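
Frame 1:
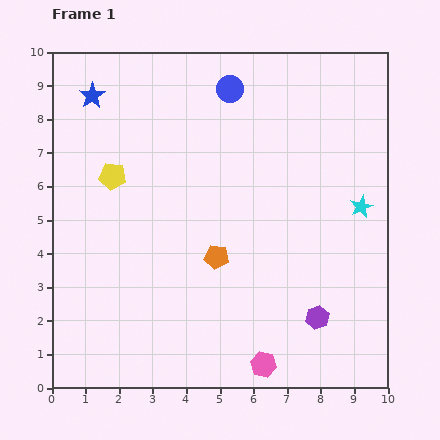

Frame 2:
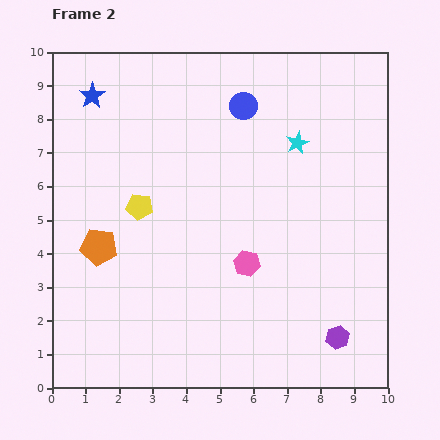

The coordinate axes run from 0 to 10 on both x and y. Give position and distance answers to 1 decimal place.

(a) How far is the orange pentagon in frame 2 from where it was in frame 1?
3.5

The orange pentagon moved from (4.9, 3.9) to (1.4, 4.2), a distance of √(3.5² + 0.3²) ≈ 3.5.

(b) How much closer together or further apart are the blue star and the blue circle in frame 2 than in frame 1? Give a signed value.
+0.4

Distance in frame 1: 4.1. Distance in frame 2: 4.5.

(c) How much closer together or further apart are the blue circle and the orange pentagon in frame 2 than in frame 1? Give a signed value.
+1.0

Distance in frame 1: 5.0. Distance in frame 2: 6.0.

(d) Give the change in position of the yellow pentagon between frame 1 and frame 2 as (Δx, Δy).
(0.8, -0.9)

The yellow pentagon was at (1.8, 6.3) in frame 1 and (2.6, 5.4) in frame 2.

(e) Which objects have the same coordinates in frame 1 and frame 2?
the blue star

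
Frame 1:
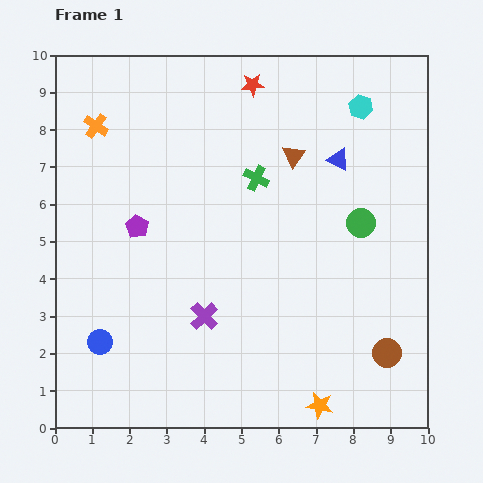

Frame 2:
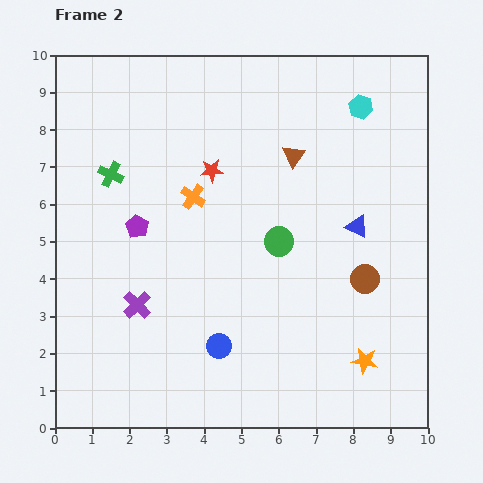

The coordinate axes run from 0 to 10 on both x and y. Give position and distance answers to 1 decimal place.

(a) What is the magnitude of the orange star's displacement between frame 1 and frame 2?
1.7

The orange star moved from (7.1, 0.6) to (8.3, 1.8), a distance of √(1.2² + 1.2²) ≈ 1.7.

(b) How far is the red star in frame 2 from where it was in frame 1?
2.5

The red star moved from (5.3, 9.2) to (4.2, 6.9), a distance of √(1.1² + 2.3²) ≈ 2.5.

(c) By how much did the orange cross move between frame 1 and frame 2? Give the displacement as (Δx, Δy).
(2.6, -1.9)

The orange cross was at (1.1, 8.1) in frame 1 and (3.7, 6.2) in frame 2.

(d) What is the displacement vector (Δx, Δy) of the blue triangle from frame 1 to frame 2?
(0.5, -1.8)

The blue triangle was at (7.6, 7.2) in frame 1 and (8.1, 5.4) in frame 2.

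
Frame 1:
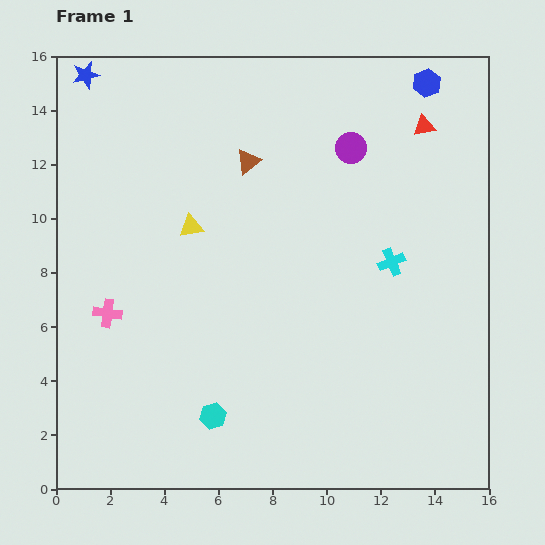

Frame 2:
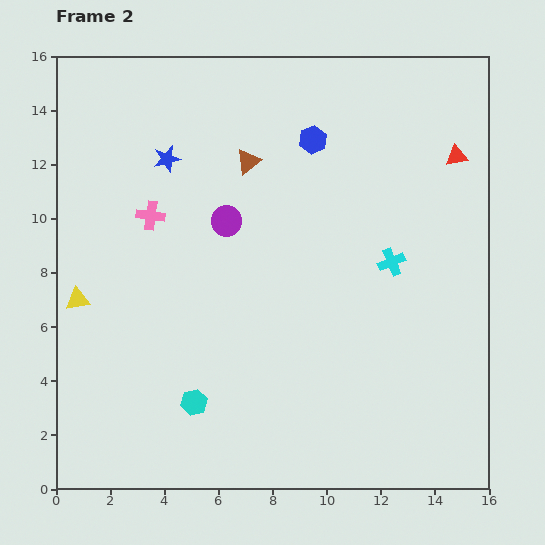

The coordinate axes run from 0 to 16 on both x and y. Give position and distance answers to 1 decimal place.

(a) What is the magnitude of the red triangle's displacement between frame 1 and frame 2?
1.6

The red triangle moved from (13.6, 13.4) to (14.8, 12.3), a distance of √(1.2² + 1.1²) ≈ 1.6.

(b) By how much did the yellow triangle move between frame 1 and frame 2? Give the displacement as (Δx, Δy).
(-4.2, -2.7)

The yellow triangle was at (5.0, 9.7) in frame 1 and (0.8, 7.0) in frame 2.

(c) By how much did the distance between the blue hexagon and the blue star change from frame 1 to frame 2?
-7.2

Distance in frame 1: 12.6. Distance in frame 2: 5.4.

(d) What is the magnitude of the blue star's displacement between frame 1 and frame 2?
4.3

The blue star moved from (1.1, 15.3) to (4.1, 12.2), a distance of √(3.0² + 3.1²) ≈ 4.3.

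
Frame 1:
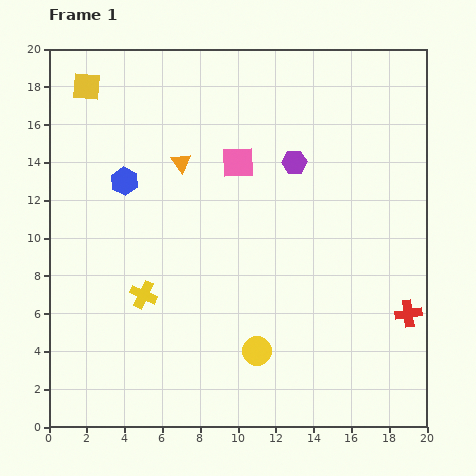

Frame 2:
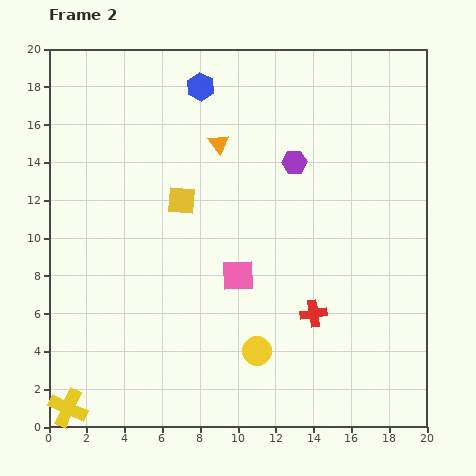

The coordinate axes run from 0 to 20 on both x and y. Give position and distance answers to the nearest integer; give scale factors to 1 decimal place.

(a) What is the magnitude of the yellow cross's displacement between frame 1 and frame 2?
7

The yellow cross moved from (5, 7) to (1, 1), a distance of √(4² + 6²) ≈ 7.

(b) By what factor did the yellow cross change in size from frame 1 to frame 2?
1.4×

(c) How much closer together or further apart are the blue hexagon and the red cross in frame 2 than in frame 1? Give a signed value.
-4

Distance in frame 1: 17. Distance in frame 2: 13.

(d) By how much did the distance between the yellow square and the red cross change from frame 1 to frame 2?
-12

Distance in frame 1: 21. Distance in frame 2: 9.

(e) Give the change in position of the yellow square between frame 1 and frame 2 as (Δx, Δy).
(5, -6)

The yellow square was at (2, 18) in frame 1 and (7, 12) in frame 2.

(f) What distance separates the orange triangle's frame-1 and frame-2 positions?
2

The orange triangle moved from (7, 14) to (9, 15), a distance of √(2² + 1²) ≈ 2.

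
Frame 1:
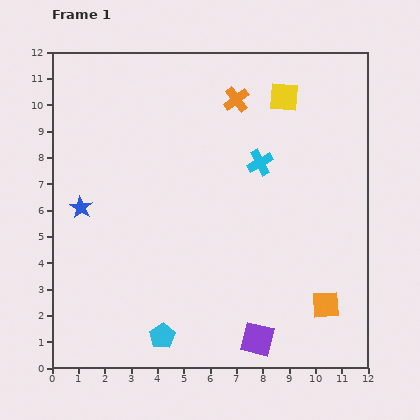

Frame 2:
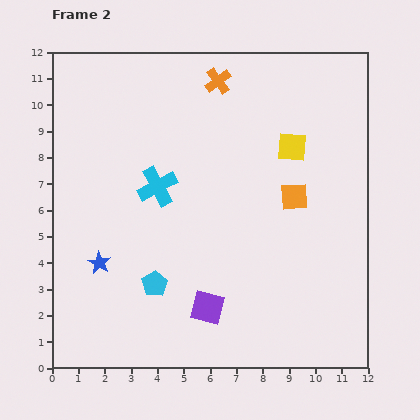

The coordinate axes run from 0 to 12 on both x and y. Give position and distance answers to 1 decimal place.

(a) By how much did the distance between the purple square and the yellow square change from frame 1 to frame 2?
-2.4

Distance in frame 1: 9.3. Distance in frame 2: 6.9.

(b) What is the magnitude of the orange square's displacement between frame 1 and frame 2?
4.3

The orange square moved from (10.4, 2.4) to (9.2, 6.5), a distance of √(1.2² + 4.1²) ≈ 4.3.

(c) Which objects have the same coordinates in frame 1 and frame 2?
none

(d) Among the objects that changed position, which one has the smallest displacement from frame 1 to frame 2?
the orange cross

(moved 1.0)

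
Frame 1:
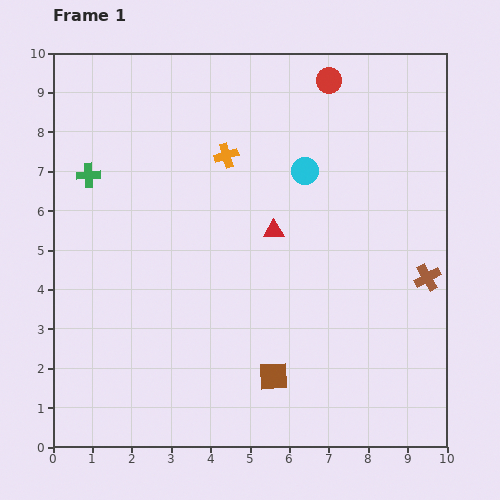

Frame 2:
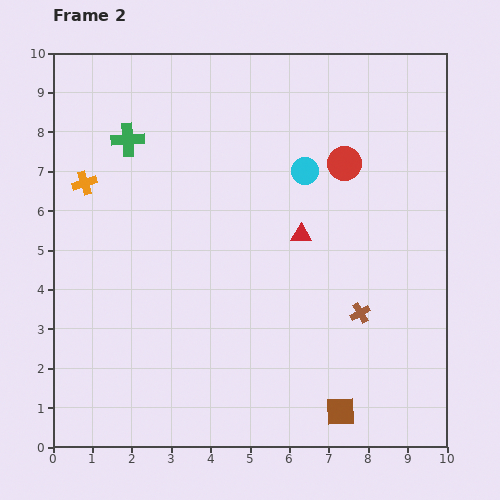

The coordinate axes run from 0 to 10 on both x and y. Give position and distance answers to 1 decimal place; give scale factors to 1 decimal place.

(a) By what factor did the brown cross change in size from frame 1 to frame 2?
0.8×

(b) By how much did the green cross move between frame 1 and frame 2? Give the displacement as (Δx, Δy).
(1.0, 0.9)

The green cross was at (0.9, 6.9) in frame 1 and (1.9, 7.8) in frame 2.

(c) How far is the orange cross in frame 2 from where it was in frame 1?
3.7

The orange cross moved from (4.4, 7.4) to (0.8, 6.7), a distance of √(3.6² + 0.7²) ≈ 3.7.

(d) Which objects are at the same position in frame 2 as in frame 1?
the cyan circle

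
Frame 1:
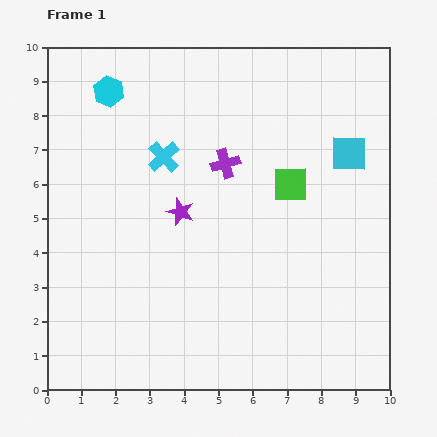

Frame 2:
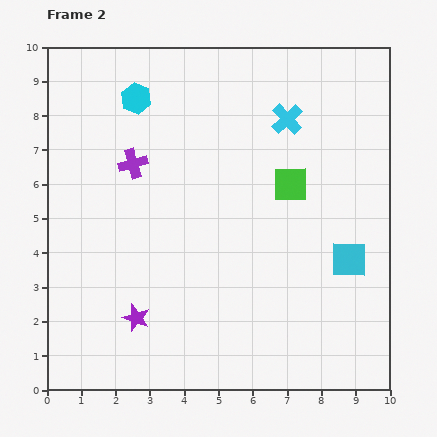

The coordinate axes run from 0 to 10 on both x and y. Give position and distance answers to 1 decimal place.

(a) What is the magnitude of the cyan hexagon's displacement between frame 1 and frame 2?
0.8

The cyan hexagon moved from (1.8, 8.7) to (2.6, 8.5), a distance of √(0.8² + 0.2²) ≈ 0.8.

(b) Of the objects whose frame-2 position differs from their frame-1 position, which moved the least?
the cyan hexagon

(moved 0.8)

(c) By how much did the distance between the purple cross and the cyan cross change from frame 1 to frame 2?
+2.9

Distance in frame 1: 1.8. Distance in frame 2: 4.7.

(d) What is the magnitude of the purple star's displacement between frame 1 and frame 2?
3.4

The purple star moved from (3.9, 5.2) to (2.6, 2.1), a distance of √(1.3² + 3.1²) ≈ 3.4.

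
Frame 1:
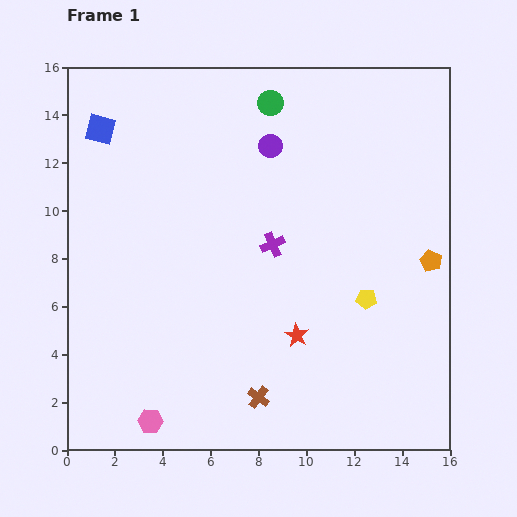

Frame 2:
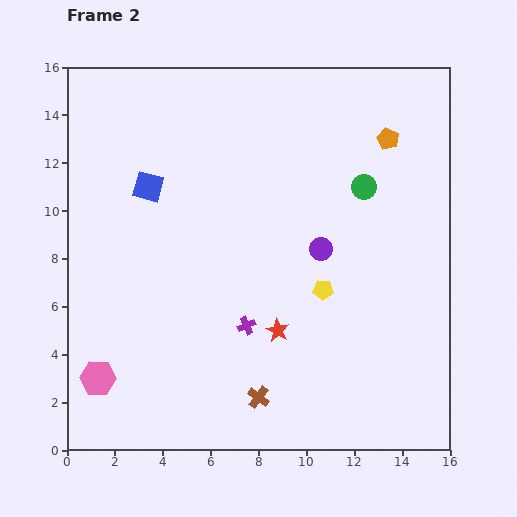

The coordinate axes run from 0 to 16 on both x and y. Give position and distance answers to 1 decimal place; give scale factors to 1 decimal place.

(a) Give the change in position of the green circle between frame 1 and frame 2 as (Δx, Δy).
(3.9, -3.5)

The green circle was at (8.5, 14.5) in frame 1 and (12.4, 11.0) in frame 2.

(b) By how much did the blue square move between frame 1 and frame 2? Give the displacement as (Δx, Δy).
(2.0, -2.4)

The blue square was at (1.4, 13.4) in frame 1 and (3.4, 11.0) in frame 2.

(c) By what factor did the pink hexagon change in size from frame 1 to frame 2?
1.5×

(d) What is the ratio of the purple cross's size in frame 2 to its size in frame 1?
0.7×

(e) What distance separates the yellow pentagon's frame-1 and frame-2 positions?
1.8

The yellow pentagon moved from (12.5, 6.3) to (10.7, 6.7), a distance of √(1.8² + 0.4²) ≈ 1.8.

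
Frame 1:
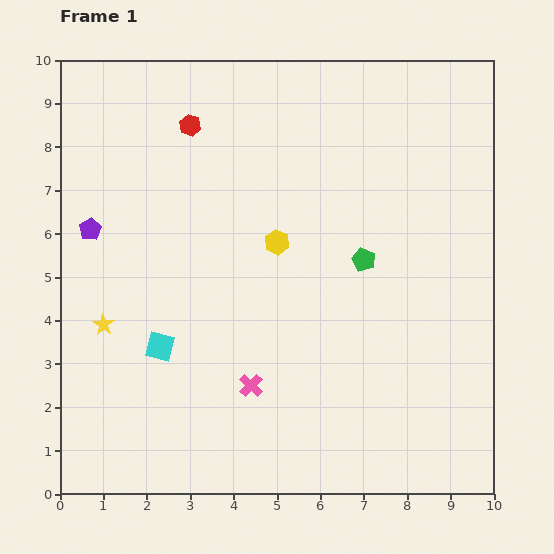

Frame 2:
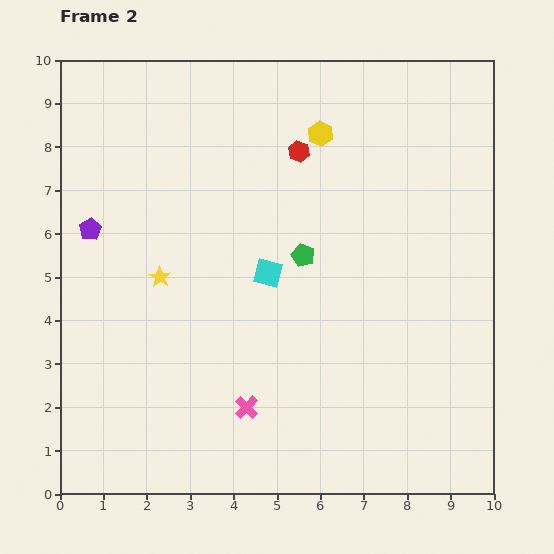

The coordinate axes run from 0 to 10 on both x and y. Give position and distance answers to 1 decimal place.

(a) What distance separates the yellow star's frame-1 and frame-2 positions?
1.7

The yellow star moved from (1.0, 3.9) to (2.3, 5.0), a distance of √(1.3² + 1.1²) ≈ 1.7.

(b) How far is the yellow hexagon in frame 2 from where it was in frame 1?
2.7

The yellow hexagon moved from (5.0, 5.8) to (6.0, 8.3), a distance of √(1.0² + 2.5²) ≈ 2.7.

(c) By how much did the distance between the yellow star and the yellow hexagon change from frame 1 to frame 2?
+0.6

Distance in frame 1: 4.4. Distance in frame 2: 5.0.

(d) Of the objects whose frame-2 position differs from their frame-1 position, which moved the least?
the pink cross

(moved 0.5)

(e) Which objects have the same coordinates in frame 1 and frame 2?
the purple pentagon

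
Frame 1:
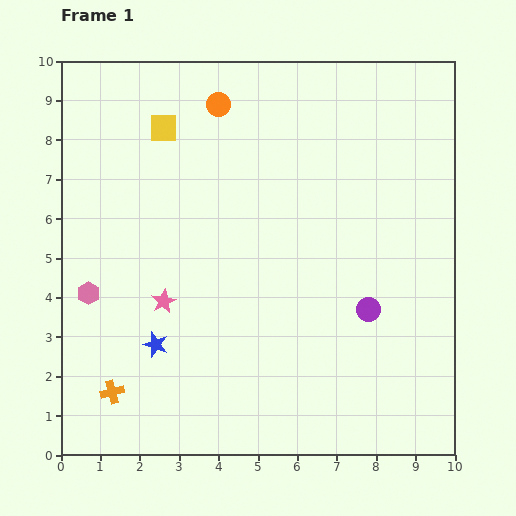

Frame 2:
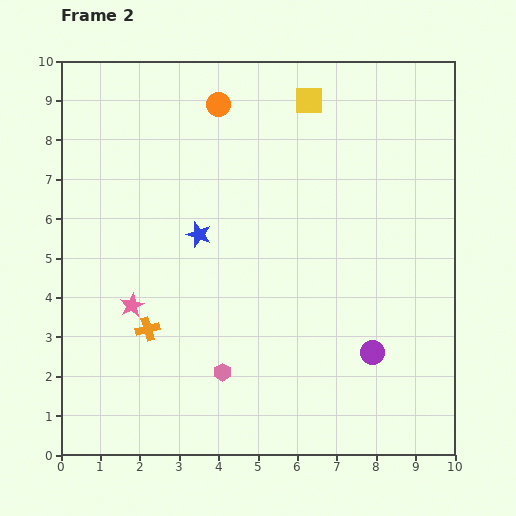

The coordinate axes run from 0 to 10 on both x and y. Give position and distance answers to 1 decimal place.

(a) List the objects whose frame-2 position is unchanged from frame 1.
the orange circle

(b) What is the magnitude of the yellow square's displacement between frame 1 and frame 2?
3.8

The yellow square moved from (2.6, 8.3) to (6.3, 9.0), a distance of √(3.7² + 0.7²) ≈ 3.8.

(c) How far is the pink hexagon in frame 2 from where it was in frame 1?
3.9

The pink hexagon moved from (0.7, 4.1) to (4.1, 2.1), a distance of √(3.4² + 2.0²) ≈ 3.9.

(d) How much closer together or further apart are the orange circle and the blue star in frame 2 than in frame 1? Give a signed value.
-3.0

Distance in frame 1: 6.3. Distance in frame 2: 3.3.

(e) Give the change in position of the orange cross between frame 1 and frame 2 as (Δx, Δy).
(0.9, 1.6)

The orange cross was at (1.3, 1.6) in frame 1 and (2.2, 3.2) in frame 2.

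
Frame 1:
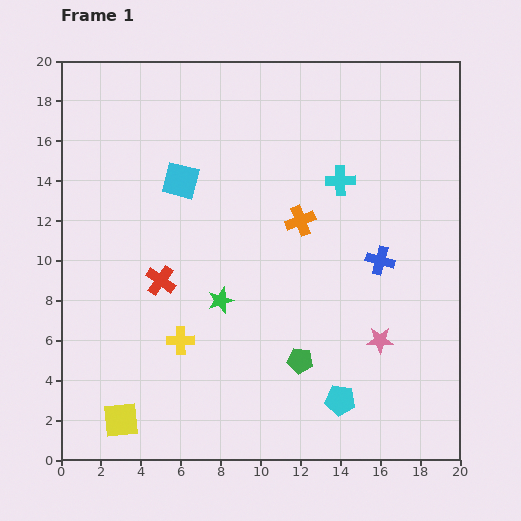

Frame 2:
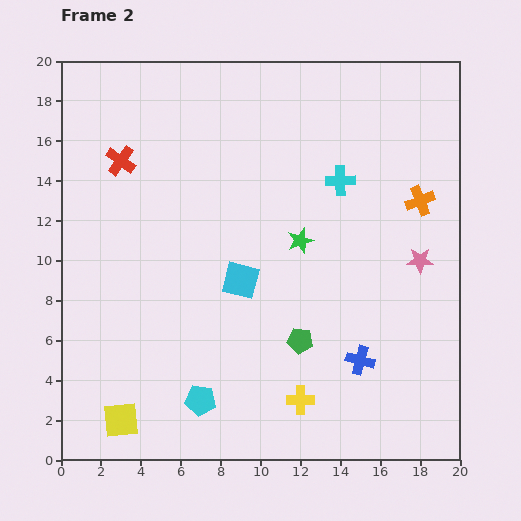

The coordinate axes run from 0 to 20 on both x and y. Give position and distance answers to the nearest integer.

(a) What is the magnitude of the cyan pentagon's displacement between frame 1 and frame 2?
7

The cyan pentagon moved from (14, 3) to (7, 3), a distance of √(7² + 0²) ≈ 7.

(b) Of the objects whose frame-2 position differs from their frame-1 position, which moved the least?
the green pentagon

(moved 1)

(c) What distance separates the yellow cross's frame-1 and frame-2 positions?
7

The yellow cross moved from (6, 6) to (12, 3), a distance of √(6² + 3²) ≈ 7.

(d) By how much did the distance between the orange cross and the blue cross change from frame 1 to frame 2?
+5

Distance in frame 1: 4. Distance in frame 2: 9.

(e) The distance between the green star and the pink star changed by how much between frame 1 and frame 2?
-2

Distance in frame 1: 8. Distance in frame 2: 6.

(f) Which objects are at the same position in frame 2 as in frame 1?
the yellow square, the cyan cross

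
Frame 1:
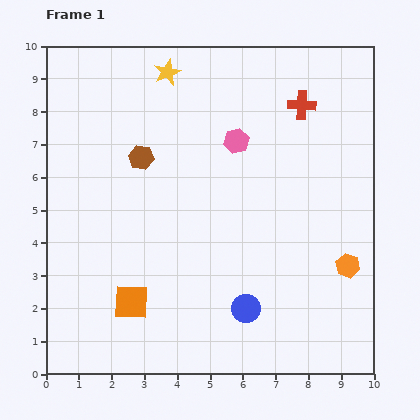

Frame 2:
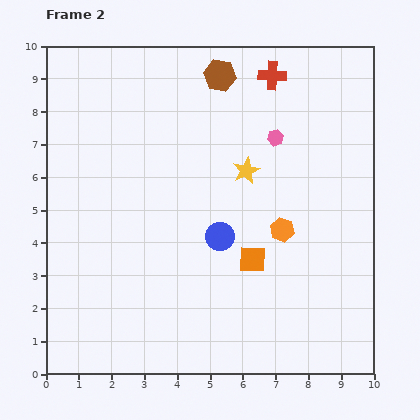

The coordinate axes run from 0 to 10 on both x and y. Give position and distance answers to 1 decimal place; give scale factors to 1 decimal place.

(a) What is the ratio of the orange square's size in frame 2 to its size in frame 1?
0.8×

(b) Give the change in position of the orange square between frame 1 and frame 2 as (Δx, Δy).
(3.7, 1.3)

The orange square was at (2.6, 2.2) in frame 1 and (6.3, 3.5) in frame 2.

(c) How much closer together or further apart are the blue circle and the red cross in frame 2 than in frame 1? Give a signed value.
-1.2

Distance in frame 1: 6.4. Distance in frame 2: 5.2.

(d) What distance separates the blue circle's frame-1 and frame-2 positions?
2.3

The blue circle moved from (6.1, 2.0) to (5.3, 4.2), a distance of √(0.8² + 2.2²) ≈ 2.3.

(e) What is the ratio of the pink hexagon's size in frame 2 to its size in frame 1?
0.6×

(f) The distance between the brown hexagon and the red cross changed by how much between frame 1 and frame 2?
-3.6

Distance in frame 1: 5.2. Distance in frame 2: 1.6.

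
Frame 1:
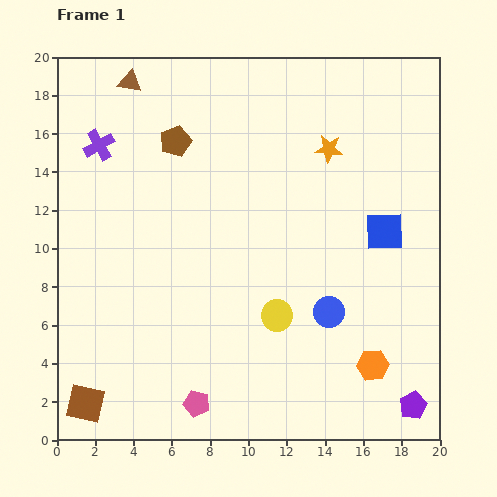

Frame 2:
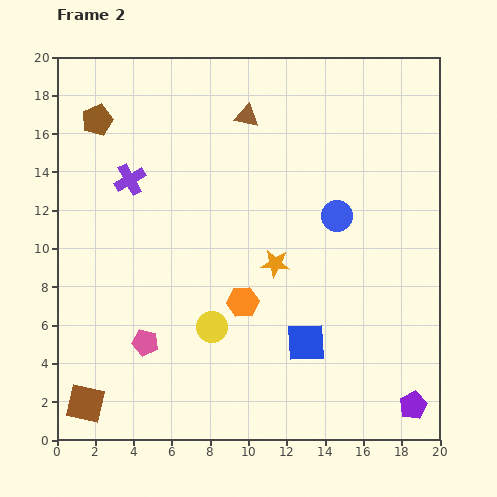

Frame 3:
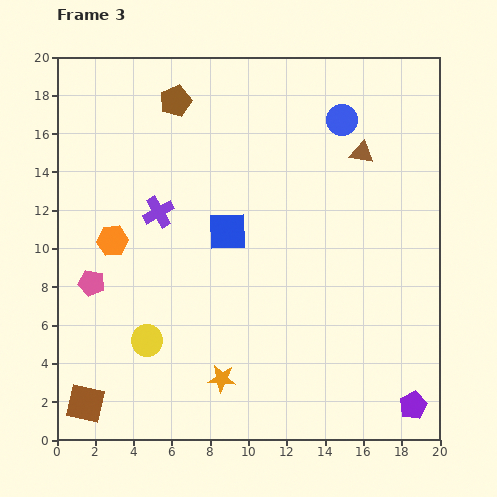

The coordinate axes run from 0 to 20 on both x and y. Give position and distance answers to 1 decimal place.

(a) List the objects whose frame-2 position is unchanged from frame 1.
the purple pentagon, the brown square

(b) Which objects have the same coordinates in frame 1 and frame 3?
the purple pentagon, the brown square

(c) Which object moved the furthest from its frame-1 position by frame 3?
the orange hexagon

(moved 15.1; next 13.2)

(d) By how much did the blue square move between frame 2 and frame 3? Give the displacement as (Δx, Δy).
(-4.1, 5.8)

The blue square was at (13.0, 5.1) in frame 2 and (8.9, 10.9) in frame 3.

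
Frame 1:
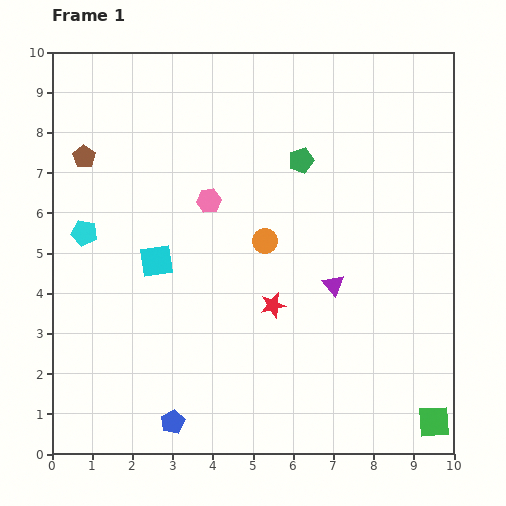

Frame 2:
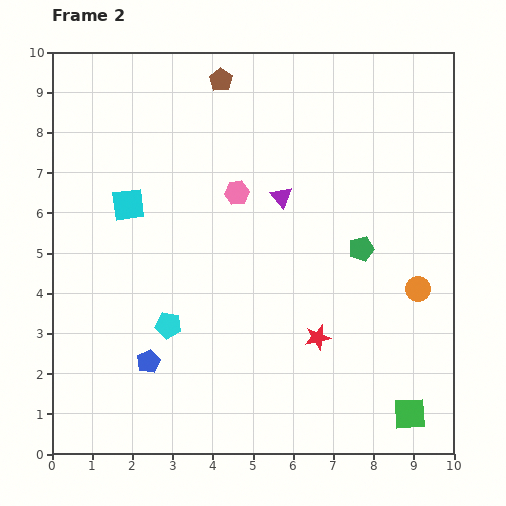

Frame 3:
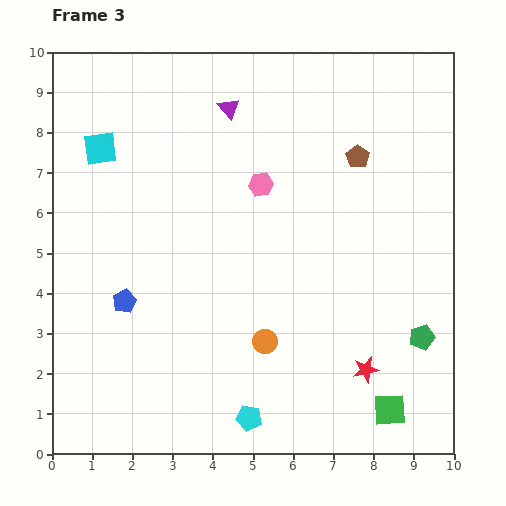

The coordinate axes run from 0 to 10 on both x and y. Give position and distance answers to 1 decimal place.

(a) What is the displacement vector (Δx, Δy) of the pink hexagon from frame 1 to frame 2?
(0.7, 0.2)

The pink hexagon was at (3.9, 6.3) in frame 1 and (4.6, 6.5) in frame 2.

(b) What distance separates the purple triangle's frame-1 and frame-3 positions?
5.1

The purple triangle moved from (7.0, 4.2) to (4.4, 8.6), a distance of √(2.6² + 4.4²) ≈ 5.1.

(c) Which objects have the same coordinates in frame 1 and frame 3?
none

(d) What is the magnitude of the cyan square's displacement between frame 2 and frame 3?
1.6

The cyan square moved from (1.9, 6.2) to (1.2, 7.6), a distance of √(0.7² + 1.4²) ≈ 1.6.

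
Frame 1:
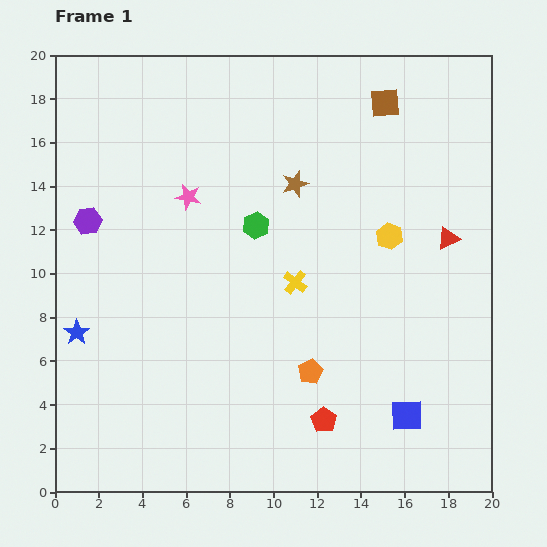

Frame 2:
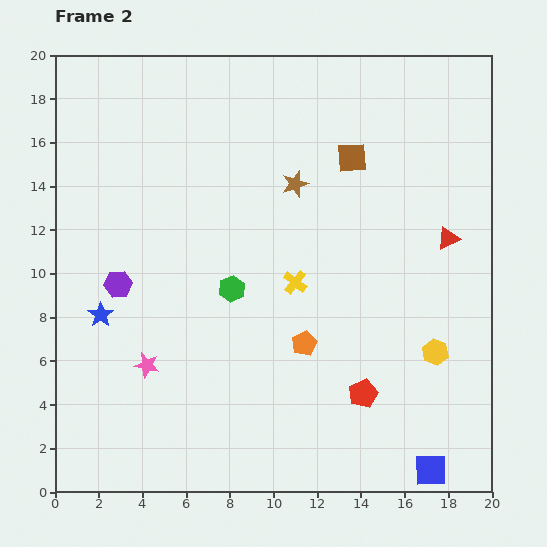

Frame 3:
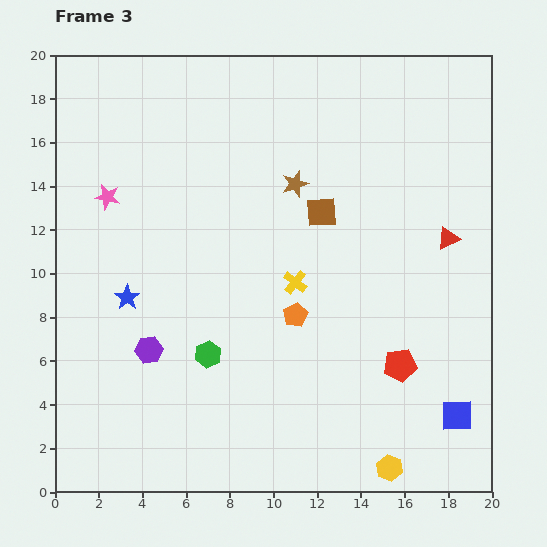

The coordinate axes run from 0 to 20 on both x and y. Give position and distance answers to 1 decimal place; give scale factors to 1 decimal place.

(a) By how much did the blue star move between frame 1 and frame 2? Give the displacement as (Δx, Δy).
(1.1, 0.8)

The blue star was at (1.0, 7.3) in frame 1 and (2.1, 8.1) in frame 2.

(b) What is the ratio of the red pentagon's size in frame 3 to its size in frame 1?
1.3×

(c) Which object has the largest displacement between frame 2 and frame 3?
the pink star

(moved 7.9; next 5.7)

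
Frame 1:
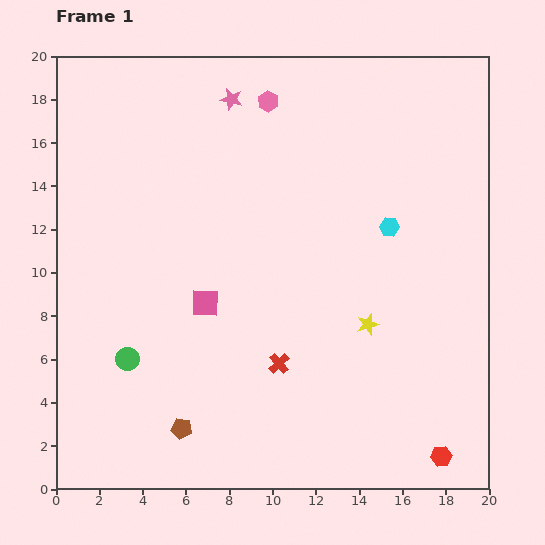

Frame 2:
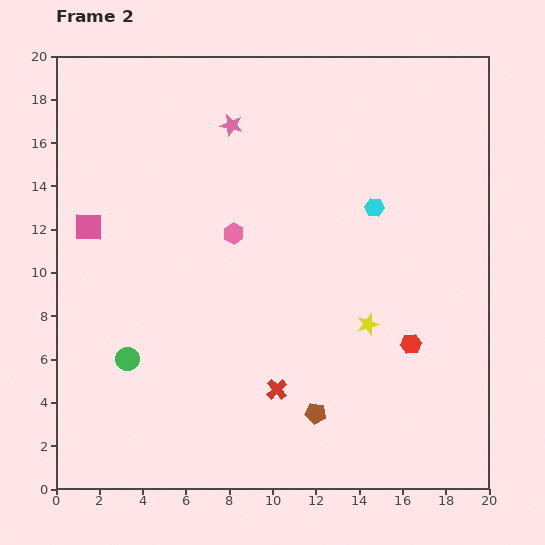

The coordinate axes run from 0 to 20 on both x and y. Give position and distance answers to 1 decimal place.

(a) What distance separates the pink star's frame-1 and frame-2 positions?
1.2

The pink star moved from (8.1, 18.0) to (8.1, 16.8), a distance of √(0.0² + 1.2²) ≈ 1.2.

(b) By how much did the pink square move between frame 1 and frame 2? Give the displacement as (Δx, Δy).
(-5.4, 3.5)

The pink square was at (6.9, 8.6) in frame 1 and (1.5, 12.1) in frame 2.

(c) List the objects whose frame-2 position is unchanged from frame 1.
the yellow star, the green circle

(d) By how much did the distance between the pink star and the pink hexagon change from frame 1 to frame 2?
+3.3

Distance in frame 1: 1.7. Distance in frame 2: 5.0.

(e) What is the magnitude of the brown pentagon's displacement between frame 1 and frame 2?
6.2

The brown pentagon moved from (5.8, 2.8) to (12.0, 3.5), a distance of √(6.2² + 0.7²) ≈ 6.2.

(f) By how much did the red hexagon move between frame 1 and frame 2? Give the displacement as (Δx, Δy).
(-1.4, 5.2)

The red hexagon was at (17.8, 1.5) in frame 1 and (16.4, 6.7) in frame 2.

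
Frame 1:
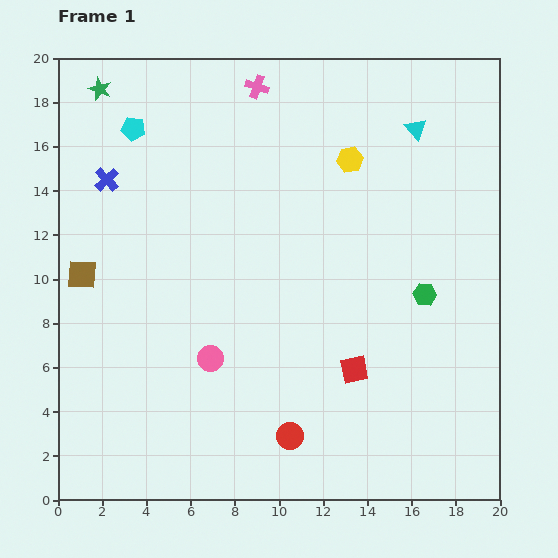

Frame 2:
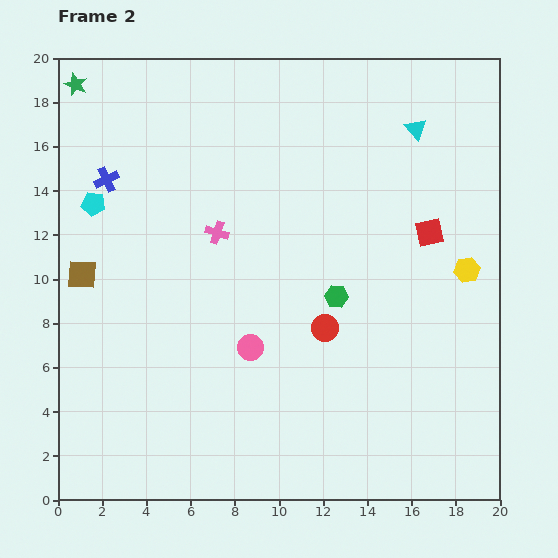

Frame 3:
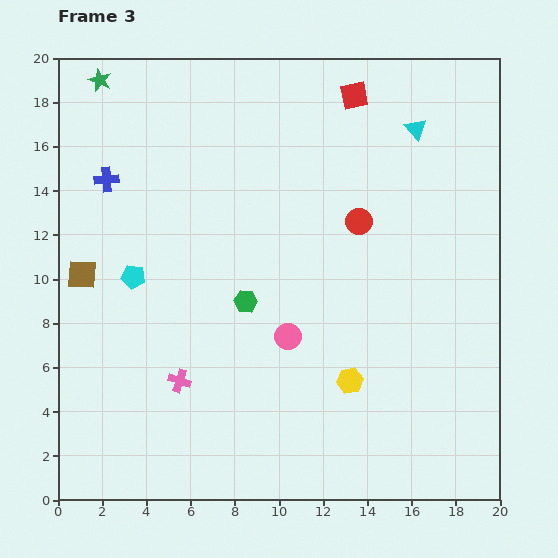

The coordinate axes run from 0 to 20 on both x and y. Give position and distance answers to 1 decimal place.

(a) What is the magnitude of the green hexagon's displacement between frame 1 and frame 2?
4.0

The green hexagon moved from (16.6, 9.3) to (12.6, 9.2), a distance of √(4.0² + 0.1²) ≈ 4.0.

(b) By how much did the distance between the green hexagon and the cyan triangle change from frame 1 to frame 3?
+3.5

Distance in frame 1: 7.5. Distance in frame 3: 11.0.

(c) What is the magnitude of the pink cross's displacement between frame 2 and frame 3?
6.9

The pink cross moved from (7.2, 12.1) to (5.5, 5.4), a distance of √(1.7² + 6.7²) ≈ 6.9.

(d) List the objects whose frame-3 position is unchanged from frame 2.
the cyan triangle, the blue cross, the brown square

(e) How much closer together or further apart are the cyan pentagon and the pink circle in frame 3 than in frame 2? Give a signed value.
-2.1

Distance in frame 2: 9.6. Distance in frame 3: 7.5.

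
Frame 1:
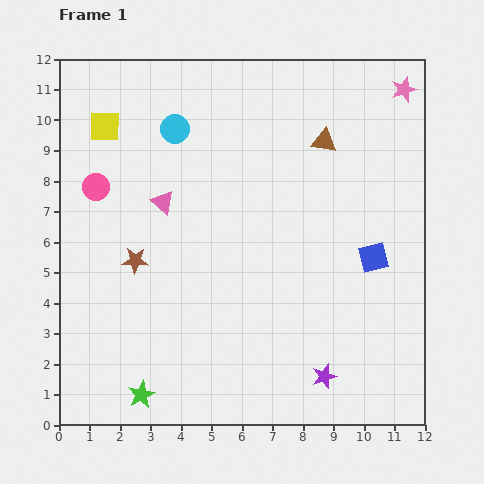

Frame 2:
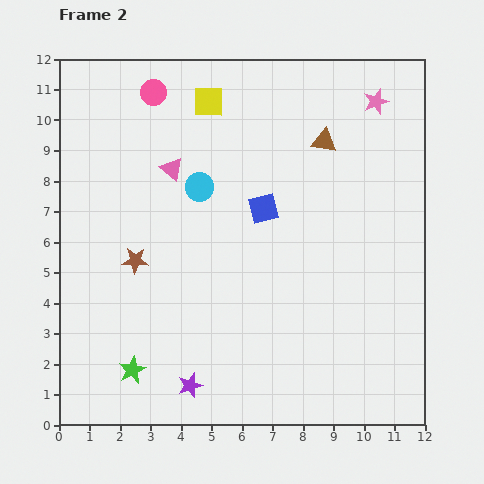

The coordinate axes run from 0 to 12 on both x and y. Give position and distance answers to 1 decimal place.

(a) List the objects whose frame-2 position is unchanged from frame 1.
the brown triangle, the brown star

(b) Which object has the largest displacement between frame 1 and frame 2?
the purple star

(moved 4.4; next 3.9)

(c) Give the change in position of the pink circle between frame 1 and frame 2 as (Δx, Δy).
(1.9, 3.1)

The pink circle was at (1.2, 7.8) in frame 1 and (3.1, 10.9) in frame 2.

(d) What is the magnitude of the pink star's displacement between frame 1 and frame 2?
1.0

The pink star moved from (11.3, 11.0) to (10.4, 10.6), a distance of √(0.9² + 0.4²) ≈ 1.0.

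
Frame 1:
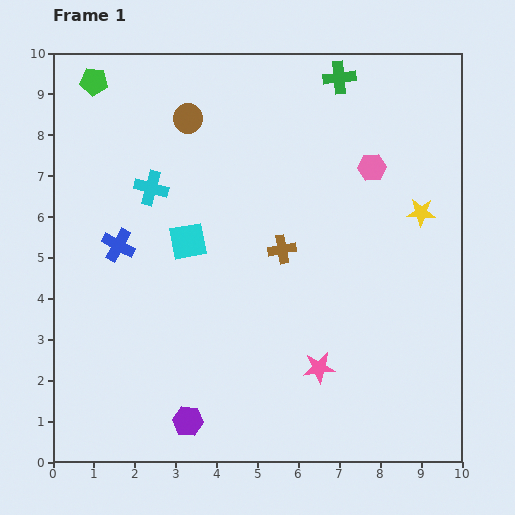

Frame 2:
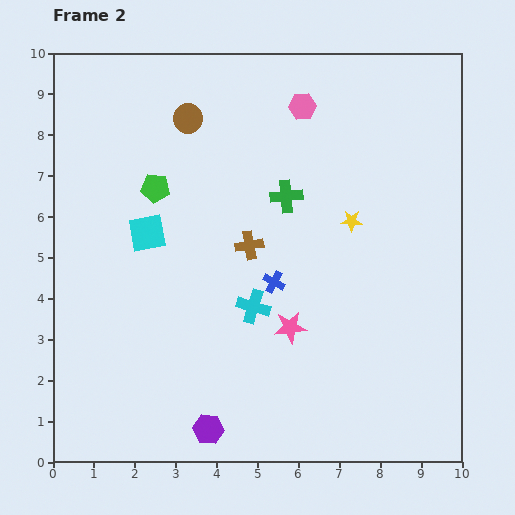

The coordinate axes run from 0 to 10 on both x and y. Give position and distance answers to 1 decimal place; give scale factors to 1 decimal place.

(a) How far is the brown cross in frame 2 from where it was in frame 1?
0.8

The brown cross moved from (5.6, 5.2) to (4.8, 5.3), a distance of √(0.8² + 0.1²) ≈ 0.8.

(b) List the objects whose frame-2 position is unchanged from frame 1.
the brown circle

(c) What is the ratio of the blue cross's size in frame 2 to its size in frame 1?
0.7×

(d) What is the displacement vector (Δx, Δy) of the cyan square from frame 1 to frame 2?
(-1.0, 0.2)

The cyan square was at (3.3, 5.4) in frame 1 and (2.3, 5.6) in frame 2.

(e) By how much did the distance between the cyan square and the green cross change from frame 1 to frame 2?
-1.9

Distance in frame 1: 5.4. Distance in frame 2: 3.5.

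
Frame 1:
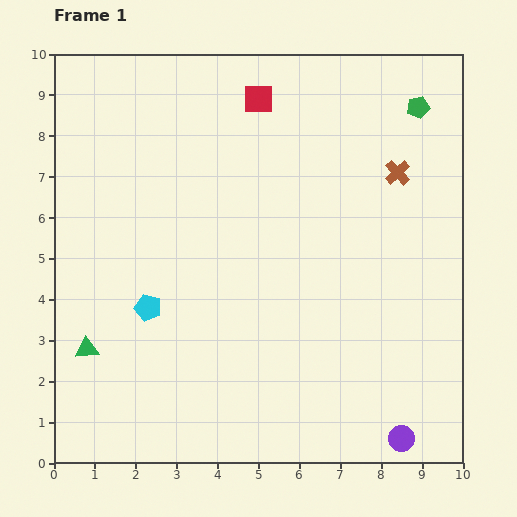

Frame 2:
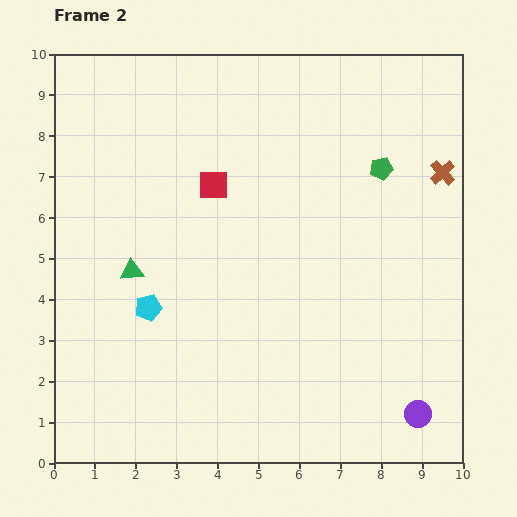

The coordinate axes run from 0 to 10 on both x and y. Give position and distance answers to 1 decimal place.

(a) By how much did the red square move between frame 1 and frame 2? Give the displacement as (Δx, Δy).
(-1.1, -2.1)

The red square was at (5.0, 8.9) in frame 1 and (3.9, 6.8) in frame 2.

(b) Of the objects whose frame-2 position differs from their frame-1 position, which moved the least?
the purple circle

(moved 0.7)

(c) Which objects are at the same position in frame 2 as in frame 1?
the cyan pentagon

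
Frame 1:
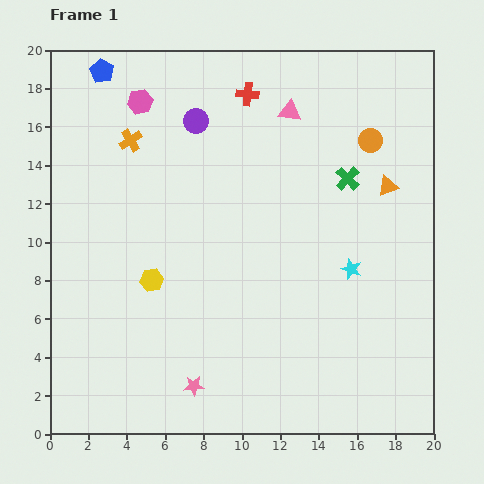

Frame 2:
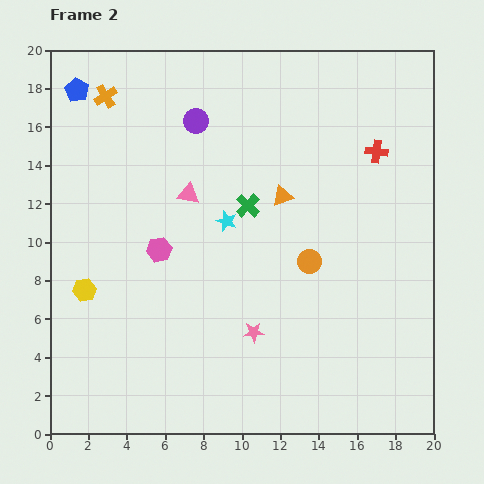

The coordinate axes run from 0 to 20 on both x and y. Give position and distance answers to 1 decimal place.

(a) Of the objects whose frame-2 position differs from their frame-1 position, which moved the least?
the blue pentagon

(moved 1.6)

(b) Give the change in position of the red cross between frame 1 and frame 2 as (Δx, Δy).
(6.7, -3.0)

The red cross was at (10.3, 17.7) in frame 1 and (17.0, 14.7) in frame 2.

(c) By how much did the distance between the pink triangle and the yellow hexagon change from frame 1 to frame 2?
-4.0

Distance in frame 1: 11.4. Distance in frame 2: 7.4.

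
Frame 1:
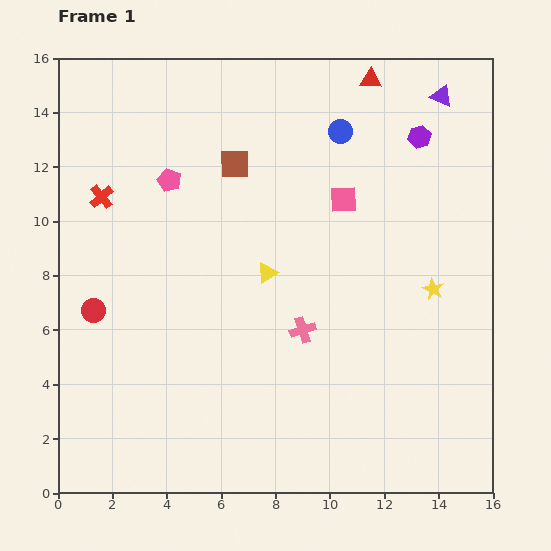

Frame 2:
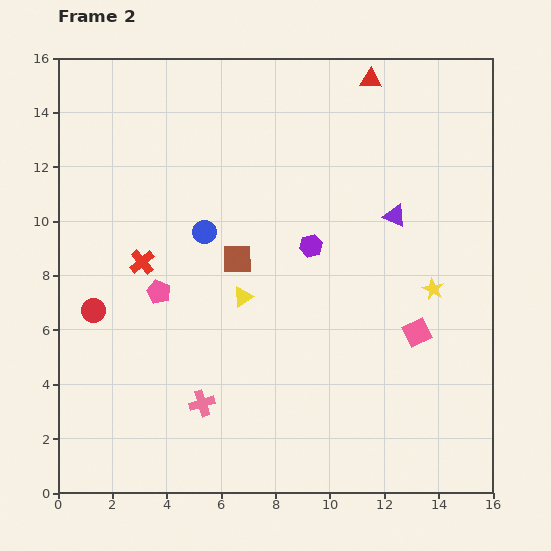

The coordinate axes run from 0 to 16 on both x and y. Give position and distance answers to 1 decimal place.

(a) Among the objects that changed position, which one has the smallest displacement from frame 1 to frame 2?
the yellow triangle

(moved 1.3)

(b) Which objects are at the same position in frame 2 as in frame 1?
the yellow star, the red triangle, the red circle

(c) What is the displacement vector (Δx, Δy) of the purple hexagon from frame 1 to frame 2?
(-4.0, -4.0)

The purple hexagon was at (13.3, 13.1) in frame 1 and (9.3, 9.1) in frame 2.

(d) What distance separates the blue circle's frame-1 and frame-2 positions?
6.2

The blue circle moved from (10.4, 13.3) to (5.4, 9.6), a distance of √(5.0² + 3.7²) ≈ 6.2.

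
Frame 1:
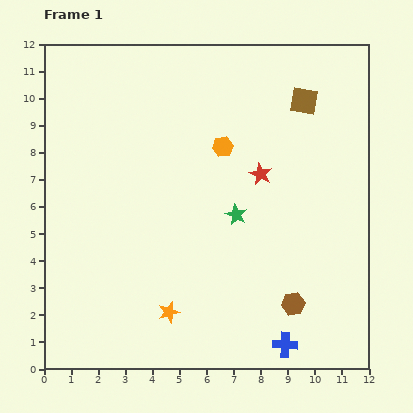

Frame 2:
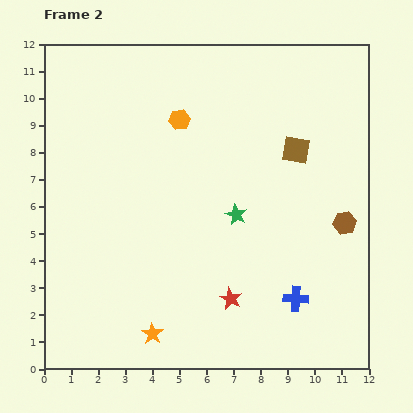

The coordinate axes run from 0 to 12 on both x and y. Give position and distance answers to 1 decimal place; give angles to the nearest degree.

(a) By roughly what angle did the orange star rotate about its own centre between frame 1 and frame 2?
21° counter-clockwise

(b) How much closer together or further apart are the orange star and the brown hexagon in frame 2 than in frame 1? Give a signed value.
+3.6

Distance in frame 1: 4.6. Distance in frame 2: 8.2.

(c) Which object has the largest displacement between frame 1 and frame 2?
the red star

(moved 4.7; next 3.6)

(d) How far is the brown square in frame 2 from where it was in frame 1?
1.8

The brown square moved from (9.6, 9.9) to (9.3, 8.1), a distance of √(0.3² + 1.8²) ≈ 1.8.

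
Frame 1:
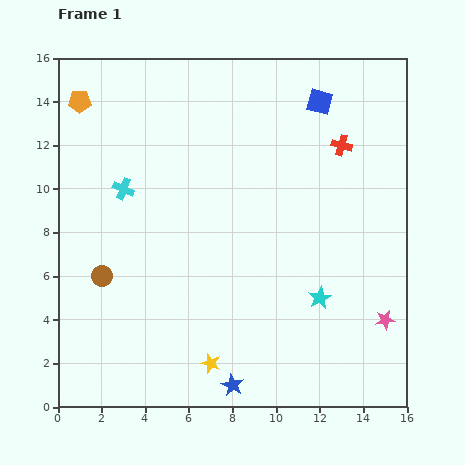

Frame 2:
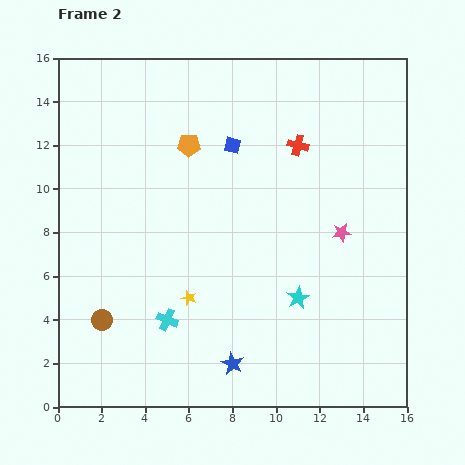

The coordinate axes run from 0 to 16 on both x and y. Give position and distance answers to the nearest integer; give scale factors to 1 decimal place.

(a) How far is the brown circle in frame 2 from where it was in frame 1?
2

The brown circle moved from (2, 6) to (2, 4), a distance of √(0² + 2²) ≈ 2.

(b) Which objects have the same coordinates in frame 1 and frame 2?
none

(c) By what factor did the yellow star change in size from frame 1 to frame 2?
0.7×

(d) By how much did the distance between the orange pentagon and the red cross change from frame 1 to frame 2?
-7

Distance in frame 1: 12. Distance in frame 2: 5.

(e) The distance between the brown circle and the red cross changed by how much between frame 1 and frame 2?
-1

Distance in frame 1: 13. Distance in frame 2: 12.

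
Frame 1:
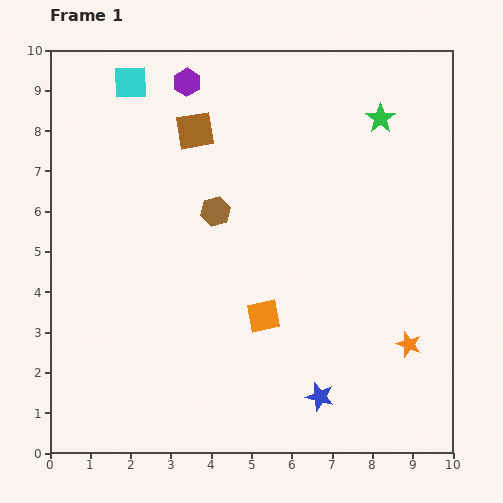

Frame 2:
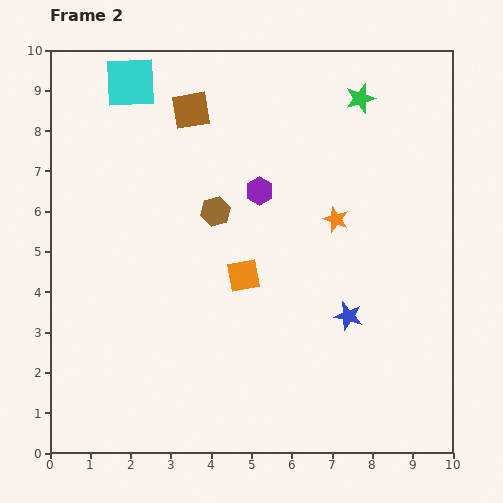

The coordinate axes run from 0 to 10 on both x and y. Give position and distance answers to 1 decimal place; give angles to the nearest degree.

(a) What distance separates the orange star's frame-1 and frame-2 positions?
3.6

The orange star moved from (8.9, 2.7) to (7.1, 5.8), a distance of √(1.8² + 3.1²) ≈ 3.6.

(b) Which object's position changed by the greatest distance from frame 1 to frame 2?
the orange star

(moved 3.6; next 3.2)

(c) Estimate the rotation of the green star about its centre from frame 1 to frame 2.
19° clockwise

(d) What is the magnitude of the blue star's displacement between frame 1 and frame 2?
2.1

The blue star moved from (6.7, 1.4) to (7.4, 3.4), a distance of √(0.7² + 2.0²) ≈ 2.1.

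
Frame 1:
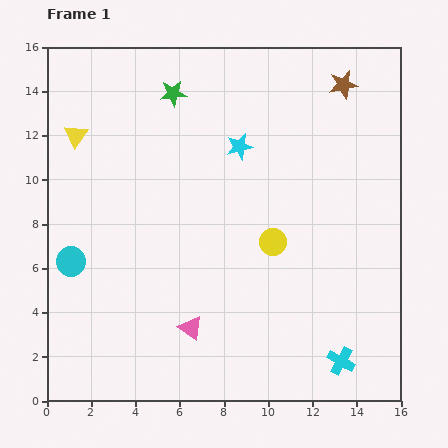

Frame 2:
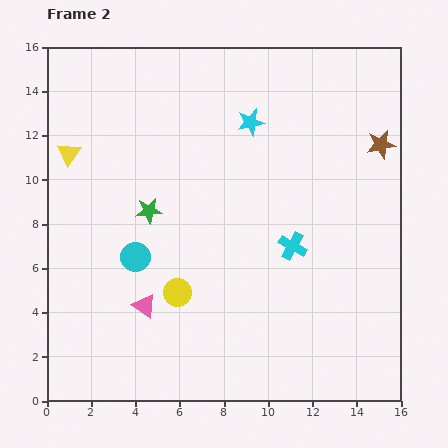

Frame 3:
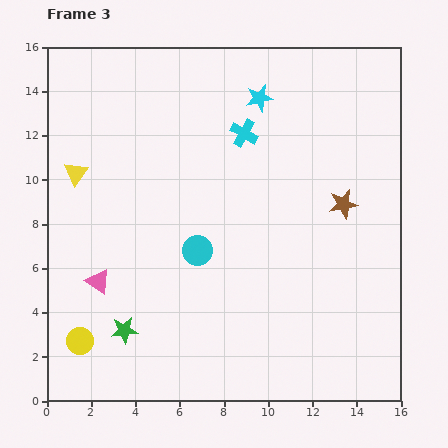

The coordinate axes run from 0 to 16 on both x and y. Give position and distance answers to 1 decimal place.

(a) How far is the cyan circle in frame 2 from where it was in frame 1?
2.9

The cyan circle moved from (1.1, 6.3) to (4.0, 6.5), a distance of √(2.9² + 0.2²) ≈ 2.9.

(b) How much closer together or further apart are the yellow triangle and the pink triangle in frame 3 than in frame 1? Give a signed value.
-5.1

Distance in frame 1: 10.1. Distance in frame 3: 5.0.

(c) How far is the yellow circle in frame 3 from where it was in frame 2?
4.9

The yellow circle moved from (5.9, 4.9) to (1.5, 2.7), a distance of √(4.4² + 2.2²) ≈ 4.9.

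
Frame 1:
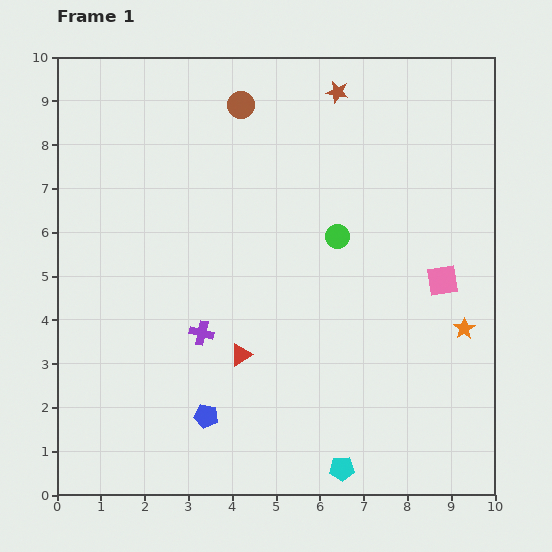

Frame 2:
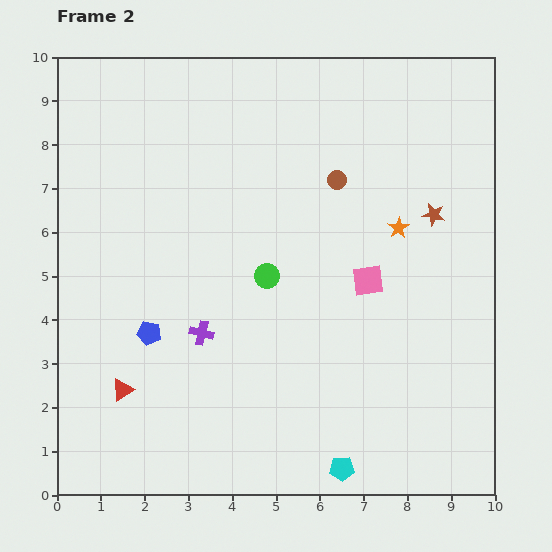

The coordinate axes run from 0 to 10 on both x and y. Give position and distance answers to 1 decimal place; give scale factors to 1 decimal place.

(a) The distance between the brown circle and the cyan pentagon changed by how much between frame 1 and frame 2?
-2.0

Distance in frame 1: 8.6. Distance in frame 2: 6.6.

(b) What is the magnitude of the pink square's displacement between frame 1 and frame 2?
1.7

The pink square moved from (8.8, 4.9) to (7.1, 4.9), a distance of √(1.7² + 0.0²) ≈ 1.7.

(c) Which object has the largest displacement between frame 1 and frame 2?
the brown star

(moved 3.6; next 2.8)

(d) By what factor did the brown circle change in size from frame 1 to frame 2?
0.7×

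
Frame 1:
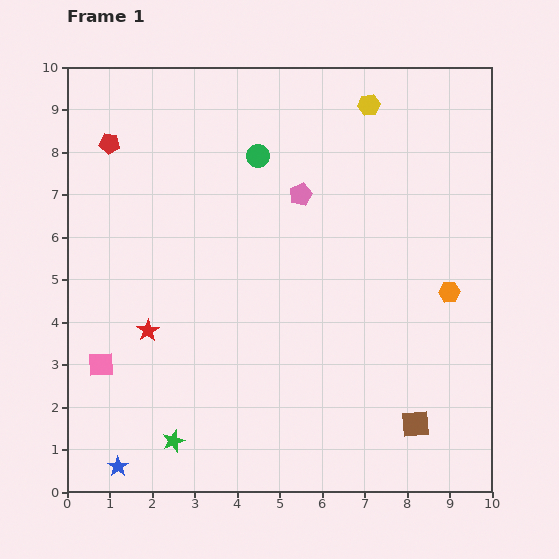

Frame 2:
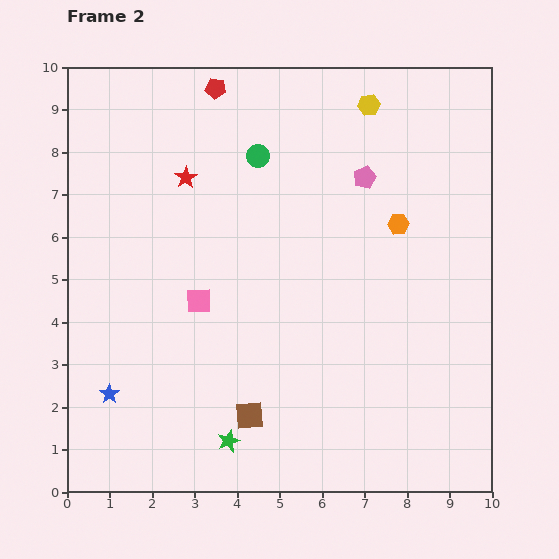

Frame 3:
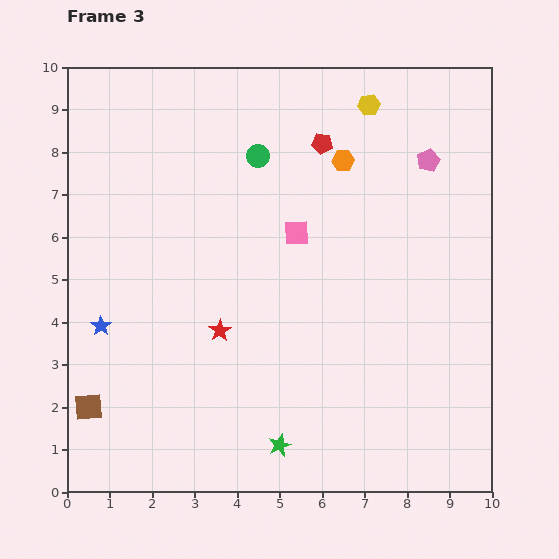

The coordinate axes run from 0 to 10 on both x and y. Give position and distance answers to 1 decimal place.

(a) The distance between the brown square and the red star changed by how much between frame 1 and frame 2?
-0.9

Distance in frame 1: 6.7. Distance in frame 2: 5.8.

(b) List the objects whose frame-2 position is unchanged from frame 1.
the green circle, the yellow hexagon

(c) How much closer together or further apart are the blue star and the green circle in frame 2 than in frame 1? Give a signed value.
-1.4

Distance in frame 1: 8.0. Distance in frame 2: 6.6.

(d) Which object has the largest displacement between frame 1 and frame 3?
the brown square

(moved 7.7; next 5.5)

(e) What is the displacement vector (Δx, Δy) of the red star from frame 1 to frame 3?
(1.7, 0.0)

The red star was at (1.9, 3.8) in frame 1 and (3.6, 3.8) in frame 3.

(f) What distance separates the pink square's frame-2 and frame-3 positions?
2.8

The pink square moved from (3.1, 4.5) to (5.4, 6.1), a distance of √(2.3² + 1.6²) ≈ 2.8.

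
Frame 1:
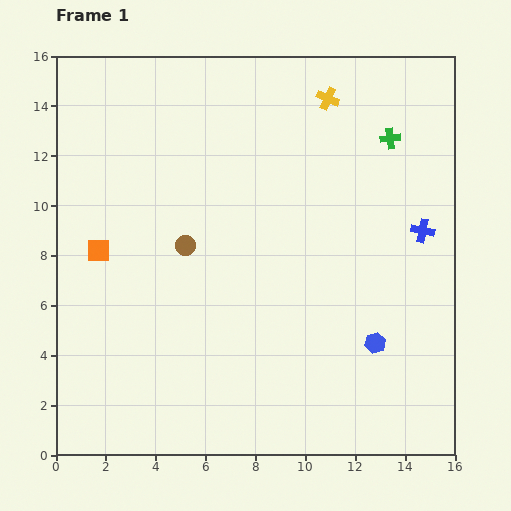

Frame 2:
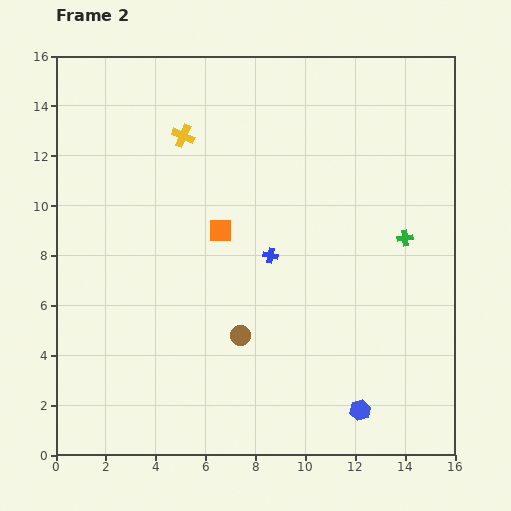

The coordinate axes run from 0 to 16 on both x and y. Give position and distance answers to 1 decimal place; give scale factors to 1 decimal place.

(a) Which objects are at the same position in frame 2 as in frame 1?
none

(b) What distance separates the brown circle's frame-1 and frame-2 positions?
4.2

The brown circle moved from (5.2, 8.4) to (7.4, 4.8), a distance of √(2.2² + 3.6²) ≈ 4.2.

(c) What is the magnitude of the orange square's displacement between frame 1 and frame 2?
5.0

The orange square moved from (1.7, 8.2) to (6.6, 9.0), a distance of √(4.9² + 0.8²) ≈ 5.0.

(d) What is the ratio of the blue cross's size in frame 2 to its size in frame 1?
0.6×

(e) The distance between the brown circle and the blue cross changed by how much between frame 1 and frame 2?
-6.1

Distance in frame 1: 9.5. Distance in frame 2: 3.4.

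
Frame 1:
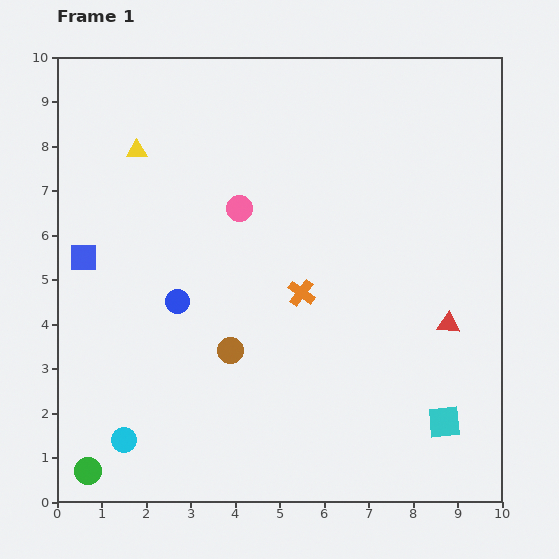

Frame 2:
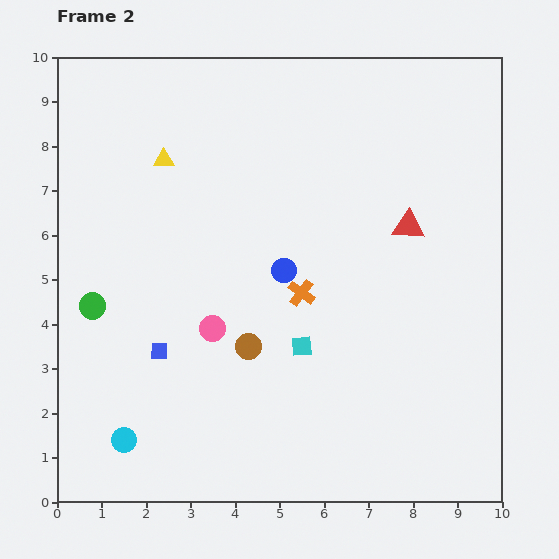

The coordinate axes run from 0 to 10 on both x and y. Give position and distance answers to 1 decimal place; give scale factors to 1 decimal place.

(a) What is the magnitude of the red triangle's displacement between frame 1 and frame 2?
2.4

The red triangle moved from (8.8, 4.0) to (7.9, 6.2), a distance of √(0.9² + 2.2²) ≈ 2.4.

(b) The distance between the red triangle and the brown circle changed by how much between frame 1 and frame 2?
-0.4

Distance in frame 1: 4.9. Distance in frame 2: 4.5.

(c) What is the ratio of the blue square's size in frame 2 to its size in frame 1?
0.6×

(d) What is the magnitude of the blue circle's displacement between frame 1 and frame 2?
2.5

The blue circle moved from (2.7, 4.5) to (5.1, 5.2), a distance of √(2.4² + 0.7²) ≈ 2.5.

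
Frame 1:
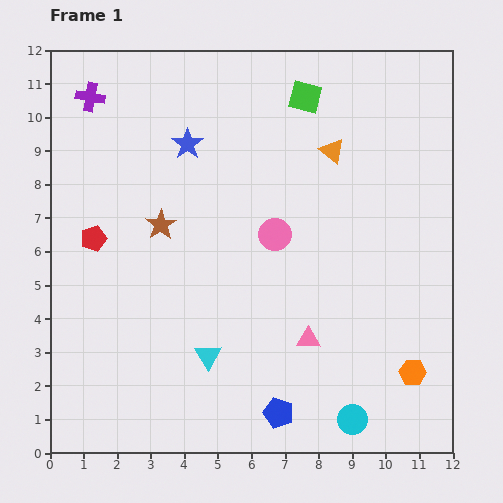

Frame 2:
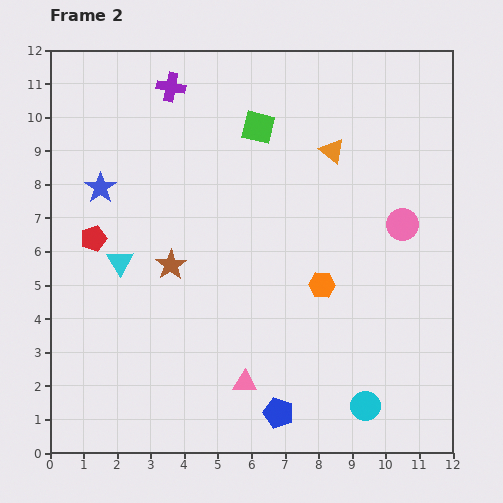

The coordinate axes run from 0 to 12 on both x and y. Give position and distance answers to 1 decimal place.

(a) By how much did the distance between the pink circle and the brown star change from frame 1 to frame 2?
+3.6

Distance in frame 1: 3.4. Distance in frame 2: 7.0.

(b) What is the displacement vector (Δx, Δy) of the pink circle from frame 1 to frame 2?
(3.8, 0.3)

The pink circle was at (6.7, 6.5) in frame 1 and (10.5, 6.8) in frame 2.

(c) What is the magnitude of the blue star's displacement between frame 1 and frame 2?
2.9

The blue star moved from (4.1, 9.2) to (1.5, 7.9), a distance of √(2.6² + 1.3²) ≈ 2.9.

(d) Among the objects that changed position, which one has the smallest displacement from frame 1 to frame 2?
the cyan circle

(moved 0.6)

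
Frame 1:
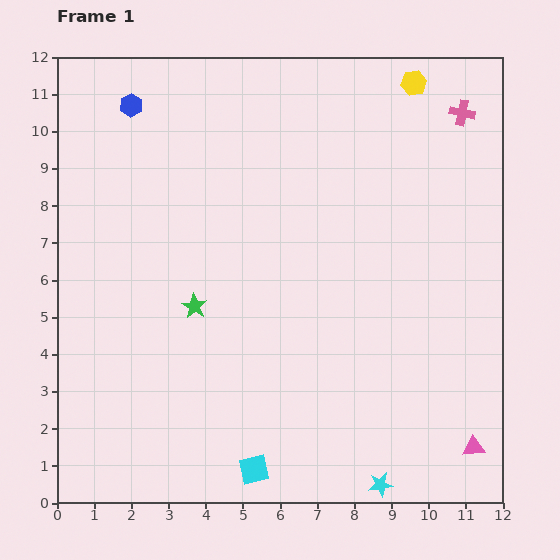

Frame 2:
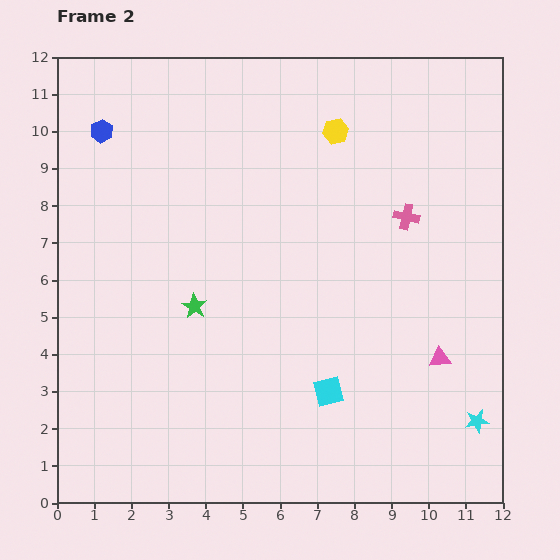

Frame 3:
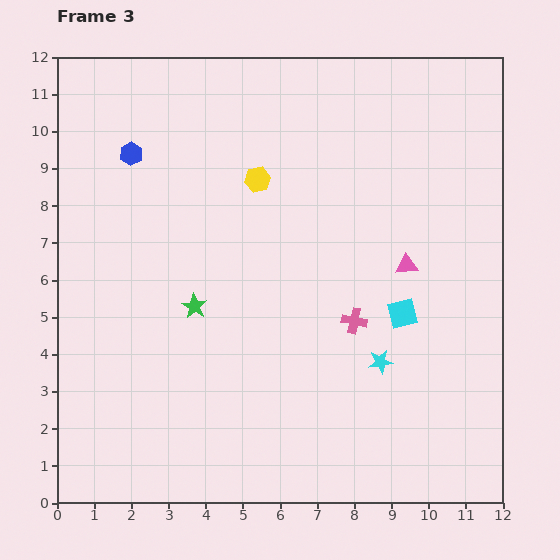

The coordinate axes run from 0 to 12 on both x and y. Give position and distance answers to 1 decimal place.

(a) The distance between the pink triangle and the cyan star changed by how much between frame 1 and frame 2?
-0.7

Distance in frame 1: 2.7. Distance in frame 2: 2.0.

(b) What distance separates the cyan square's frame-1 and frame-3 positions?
5.8

The cyan square moved from (5.3, 0.9) to (9.3, 5.1), a distance of √(4.0² + 4.2²) ≈ 5.8.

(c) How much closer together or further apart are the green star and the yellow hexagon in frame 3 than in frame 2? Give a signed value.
-2.2

Distance in frame 2: 6.0. Distance in frame 3: 3.8.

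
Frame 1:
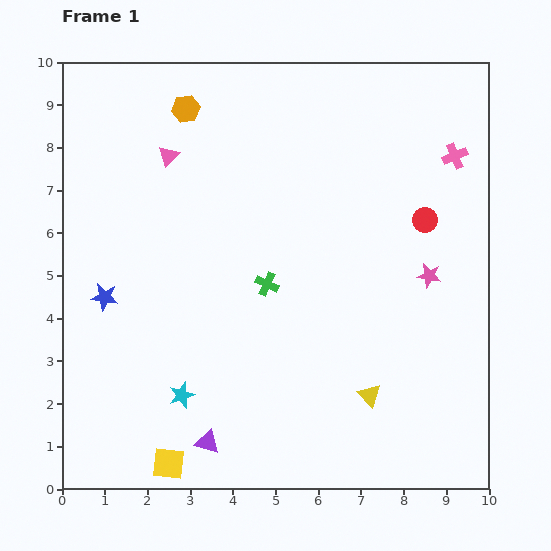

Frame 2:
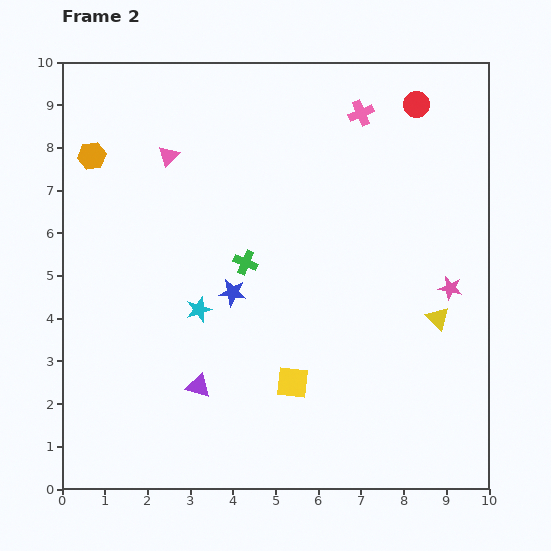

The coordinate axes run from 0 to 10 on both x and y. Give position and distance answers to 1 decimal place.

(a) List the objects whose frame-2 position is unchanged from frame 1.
the pink triangle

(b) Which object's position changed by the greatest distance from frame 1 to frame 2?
the yellow square

(moved 3.5; next 3.0)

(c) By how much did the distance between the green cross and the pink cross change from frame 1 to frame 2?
-0.9

Distance in frame 1: 5.3. Distance in frame 2: 4.4.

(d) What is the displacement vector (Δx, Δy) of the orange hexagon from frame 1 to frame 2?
(-2.2, -1.1)

The orange hexagon was at (2.9, 8.9) in frame 1 and (0.7, 7.8) in frame 2.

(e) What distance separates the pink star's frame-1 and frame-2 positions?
0.6

The pink star moved from (8.6, 5.0) to (9.1, 4.7), a distance of √(0.5² + 0.3²) ≈ 0.6.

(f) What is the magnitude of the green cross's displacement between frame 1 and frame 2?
0.7

The green cross moved from (4.8, 4.8) to (4.3, 5.3), a distance of √(0.5² + 0.5²) ≈ 0.7.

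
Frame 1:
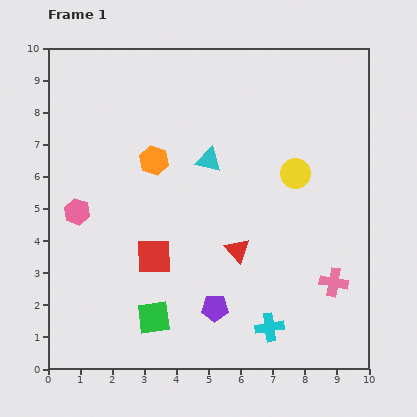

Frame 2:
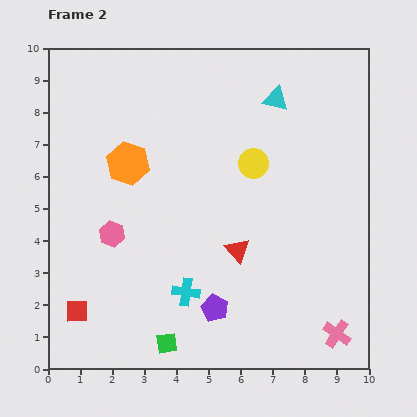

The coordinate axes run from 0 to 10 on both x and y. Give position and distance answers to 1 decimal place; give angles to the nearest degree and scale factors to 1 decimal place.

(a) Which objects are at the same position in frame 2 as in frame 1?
the red triangle, the purple pentagon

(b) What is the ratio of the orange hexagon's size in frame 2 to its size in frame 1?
1.5×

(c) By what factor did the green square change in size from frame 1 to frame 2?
0.6×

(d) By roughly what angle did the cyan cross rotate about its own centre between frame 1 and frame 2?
17° clockwise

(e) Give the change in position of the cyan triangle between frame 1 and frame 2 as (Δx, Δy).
(2.1, 1.9)

The cyan triangle was at (5.0, 6.5) in frame 1 and (7.1, 8.4) in frame 2.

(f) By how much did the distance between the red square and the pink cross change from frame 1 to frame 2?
+2.4

Distance in frame 1: 5.7. Distance in frame 2: 8.1.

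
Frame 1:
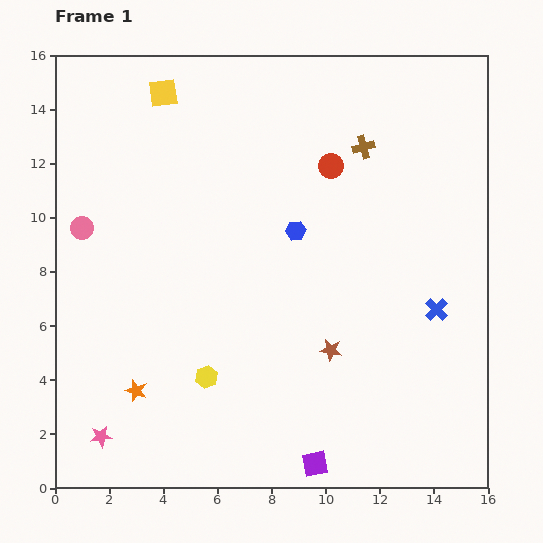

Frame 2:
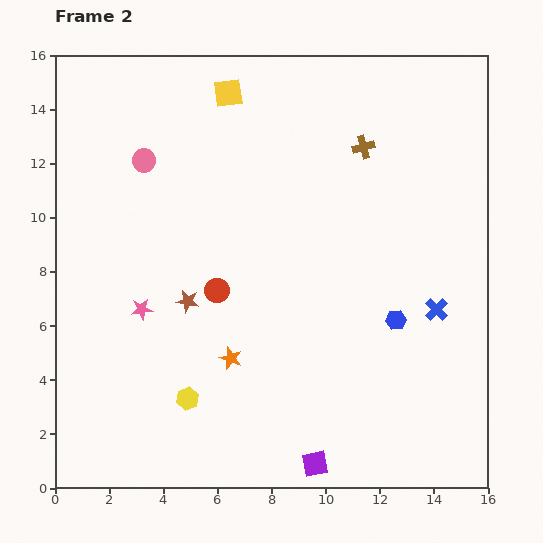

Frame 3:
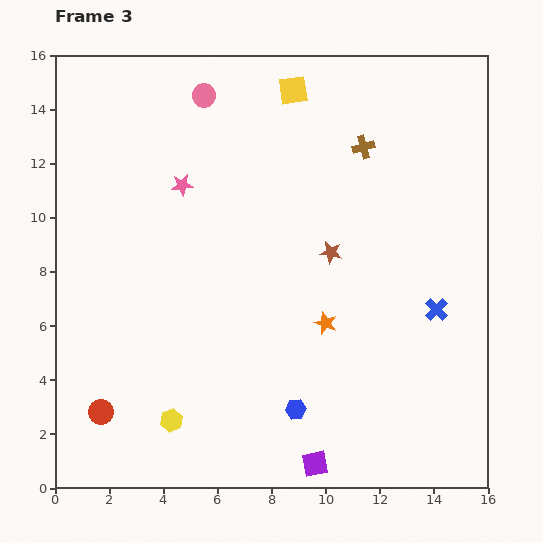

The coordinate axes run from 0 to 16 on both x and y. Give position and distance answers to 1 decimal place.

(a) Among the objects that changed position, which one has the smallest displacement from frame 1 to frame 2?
the yellow hexagon

(moved 1.1)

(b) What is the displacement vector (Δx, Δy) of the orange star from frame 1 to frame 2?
(3.5, 1.2)

The orange star was at (3.0, 3.6) in frame 1 and (6.5, 4.8) in frame 2.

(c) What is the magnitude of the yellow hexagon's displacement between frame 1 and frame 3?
2.1

The yellow hexagon moved from (5.6, 4.1) to (4.3, 2.5), a distance of √(1.3² + 1.6²) ≈ 2.1.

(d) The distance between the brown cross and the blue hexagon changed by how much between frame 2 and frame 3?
+3.5

Distance in frame 2: 6.5. Distance in frame 3: 10.0.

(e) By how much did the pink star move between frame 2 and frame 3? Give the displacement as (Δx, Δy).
(1.5, 4.6)

The pink star was at (3.2, 6.6) in frame 2 and (4.7, 11.2) in frame 3.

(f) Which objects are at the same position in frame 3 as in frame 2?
the blue cross, the purple square, the brown cross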